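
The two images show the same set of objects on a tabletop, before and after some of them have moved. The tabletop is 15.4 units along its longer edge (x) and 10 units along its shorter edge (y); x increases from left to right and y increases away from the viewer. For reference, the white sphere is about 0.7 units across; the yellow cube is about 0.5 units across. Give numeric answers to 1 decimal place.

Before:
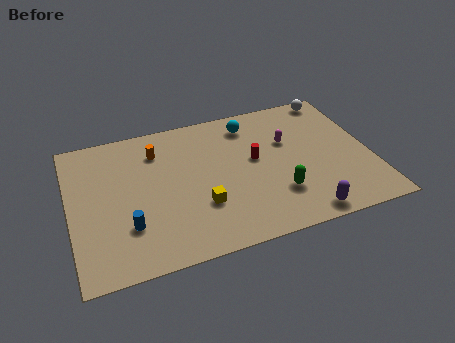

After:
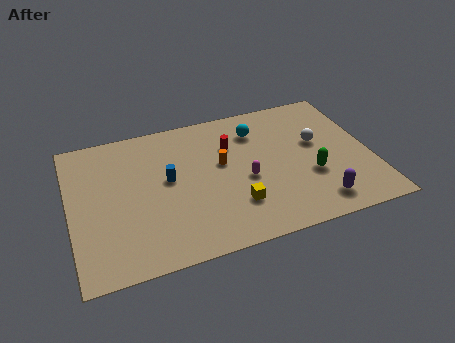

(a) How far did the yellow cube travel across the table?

1.8

The yellow cube was near (6.5, 3.2) before and (8.2, 2.7) after, so it travelled √(1.7² + 0.5²) ≈ 1.8 units.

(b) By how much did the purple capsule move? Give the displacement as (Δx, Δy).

(0.8, 0.6)

The purple capsule started near (11.5, 1.0) and ended near (12.3, 1.6).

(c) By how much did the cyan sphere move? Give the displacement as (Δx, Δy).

(0.3, -0.6)

The cyan sphere was at about (9.5, 8.3) and moved to about (9.8, 7.7).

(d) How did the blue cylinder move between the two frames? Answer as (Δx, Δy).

(2.2, 2.6)

The blue cylinder started near (2.8, 2.9) and ended near (5.0, 5.5).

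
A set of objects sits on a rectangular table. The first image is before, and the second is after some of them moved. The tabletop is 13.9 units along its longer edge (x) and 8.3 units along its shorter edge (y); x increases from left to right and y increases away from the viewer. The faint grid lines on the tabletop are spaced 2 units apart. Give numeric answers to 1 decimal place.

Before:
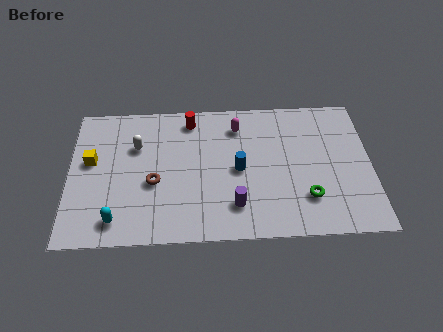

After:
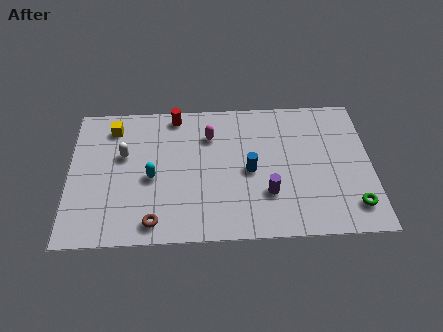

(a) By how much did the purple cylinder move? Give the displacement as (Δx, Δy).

(1.5, 0.6)

The purple cylinder started near (7.6, 1.9) and ended near (9.1, 2.5).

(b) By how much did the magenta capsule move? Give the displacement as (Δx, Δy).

(-1.3, -0.5)

The magenta capsule was at about (7.8, 6.6) and moved to about (6.5, 6.1).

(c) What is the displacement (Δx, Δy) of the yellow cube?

(1.0, 2.0)

From the two frames, the yellow cube sits at roughly (1.0, 4.8) before and (2.0, 6.8) after.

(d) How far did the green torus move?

2.2

The green torus was near (10.9, 2.2) before and (13.0, 1.6) after, so it travelled √(2.1² + 0.6²) ≈ 2.2 units.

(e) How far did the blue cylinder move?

0.5

From (7.8, 4.0) to (8.3, 3.9), the blue cylinder covered √(0.5² + 0.1²) ≈ 0.5 units.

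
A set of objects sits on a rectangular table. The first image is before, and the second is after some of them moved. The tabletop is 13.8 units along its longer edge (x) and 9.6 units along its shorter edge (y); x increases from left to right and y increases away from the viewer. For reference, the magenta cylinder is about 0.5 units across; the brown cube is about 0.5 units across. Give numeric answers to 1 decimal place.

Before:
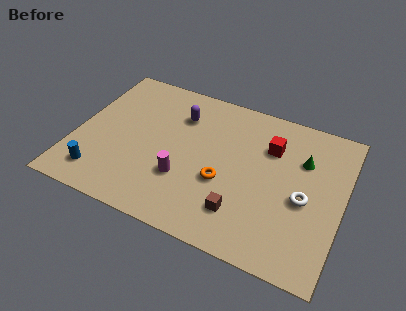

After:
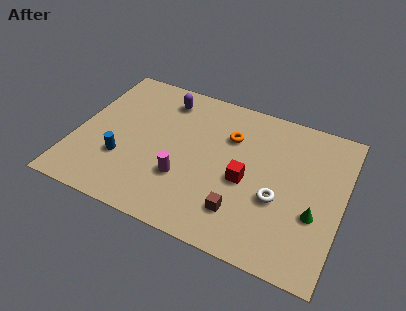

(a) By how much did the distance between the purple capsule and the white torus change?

+0.3

The distance was about 7.4 in the first image and 7.7 in the second, so they moved 0.3 units further apart.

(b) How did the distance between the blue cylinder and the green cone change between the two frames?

-1.2

Before: roughly 11.1 units apart; after: 9.9. That's 1.2 units closer together.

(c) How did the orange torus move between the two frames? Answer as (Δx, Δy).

(0.0, 3.0)

From the two frames, the orange torus sits at roughly (7.8, 3.7) before and (7.8, 6.7) after.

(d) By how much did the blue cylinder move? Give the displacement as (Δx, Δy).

(1.0, 1.4)

The blue cylinder was at about (1.6, 1.7) and moved to about (2.6, 3.1).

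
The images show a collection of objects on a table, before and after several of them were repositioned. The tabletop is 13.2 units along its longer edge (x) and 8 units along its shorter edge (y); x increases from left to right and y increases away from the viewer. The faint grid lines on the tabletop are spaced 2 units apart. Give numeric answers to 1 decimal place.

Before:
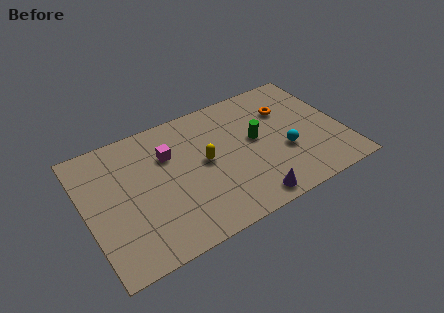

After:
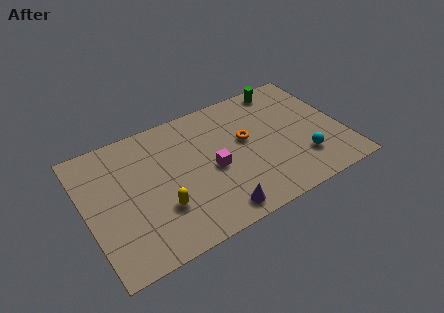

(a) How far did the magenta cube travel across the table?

2.8

The magenta cube moved from about (4.4, 5.5) to (6.4, 3.6), a distance of √(2.0² + 1.9²) ≈ 2.8.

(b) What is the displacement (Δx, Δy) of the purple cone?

(-1.7, 0.1)

The purple cone started near (7.9, 0.9) and ended near (6.2, 1.0).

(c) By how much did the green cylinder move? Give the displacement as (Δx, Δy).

(1.9, 2.7)

The green cylinder started near (8.8, 4.4) and ended near (10.7, 7.1).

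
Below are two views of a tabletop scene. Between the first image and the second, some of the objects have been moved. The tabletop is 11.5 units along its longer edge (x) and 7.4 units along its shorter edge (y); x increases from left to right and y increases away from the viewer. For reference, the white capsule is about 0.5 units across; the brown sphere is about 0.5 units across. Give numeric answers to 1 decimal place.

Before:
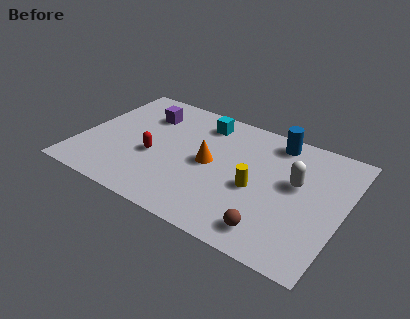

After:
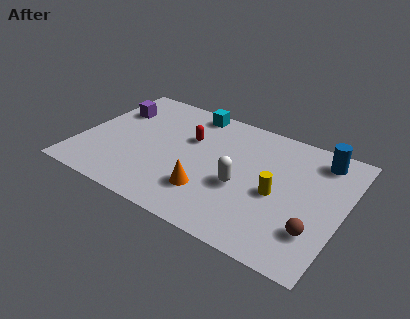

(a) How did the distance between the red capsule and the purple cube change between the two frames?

+0.9

The distance was about 2.6 in the first image and 3.5 in the second, so they moved 0.9 units further apart.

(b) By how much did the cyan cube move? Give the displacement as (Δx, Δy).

(-0.6, 0.5)

The cyan cube started near (5.0, 6.1) and ended near (4.4, 6.6).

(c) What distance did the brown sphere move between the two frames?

1.9

The brown sphere was near (8.8, 1.2) before and (10.5, 2.0) after, so it travelled √(1.7² + 0.8²) ≈ 1.9 units.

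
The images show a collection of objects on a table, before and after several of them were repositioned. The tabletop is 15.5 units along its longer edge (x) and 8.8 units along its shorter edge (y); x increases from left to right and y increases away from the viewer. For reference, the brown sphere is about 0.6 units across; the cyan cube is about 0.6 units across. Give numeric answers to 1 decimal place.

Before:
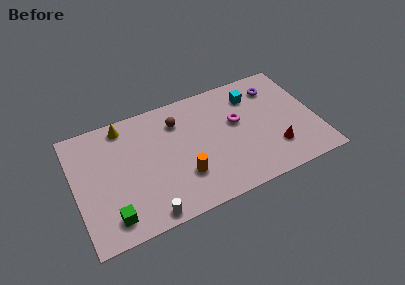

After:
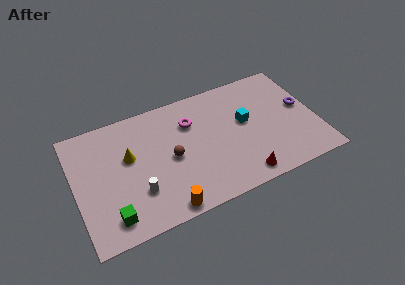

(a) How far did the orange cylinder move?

2.3

The orange cylinder moved from about (6.7, 2.6) to (5.3, 0.8), a distance of √(1.4² + 1.8²) ≈ 2.3.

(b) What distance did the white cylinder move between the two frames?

1.8

From (4.2, 0.8) to (3.8, 2.6), the white cylinder covered √(0.4² + 1.8²) ≈ 1.8 units.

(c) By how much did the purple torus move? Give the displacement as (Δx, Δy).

(1.5, -2.1)

The purple torus started near (13.2, 6.9) and ended near (14.7, 4.8).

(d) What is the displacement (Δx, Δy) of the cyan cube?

(-0.7, -1.8)

From the two frames, the cyan cube sits at roughly (11.7, 6.8) before and (11.0, 5.0) after.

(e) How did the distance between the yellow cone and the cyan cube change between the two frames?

-0.8

The distance was about 8.3 in the first image and 7.5 in the second, so they moved 0.8 units closer together.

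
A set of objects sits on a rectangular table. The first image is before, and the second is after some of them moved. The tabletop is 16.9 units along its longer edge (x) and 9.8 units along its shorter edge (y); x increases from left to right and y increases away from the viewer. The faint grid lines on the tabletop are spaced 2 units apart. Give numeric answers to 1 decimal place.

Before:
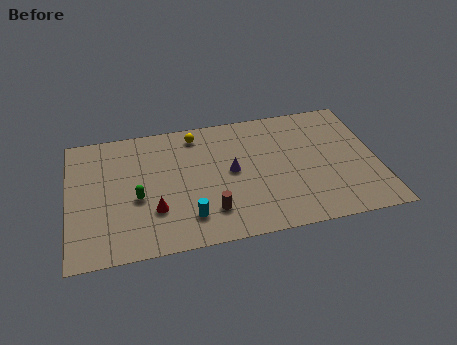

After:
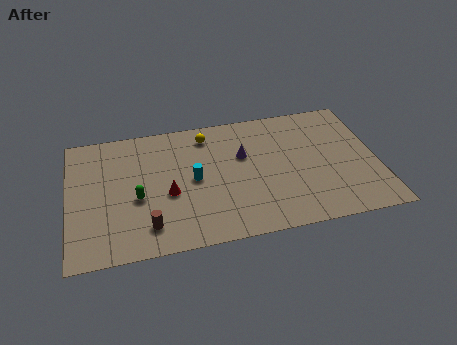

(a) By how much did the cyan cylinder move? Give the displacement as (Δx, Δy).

(0.4, 2.8)

The cyan cylinder was at about (6.4, 2.1) and moved to about (6.8, 4.9).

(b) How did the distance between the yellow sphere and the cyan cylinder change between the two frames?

-2.9

The distance was about 6.3 in the first image and 3.4 in the second, so they moved 2.9 units closer together.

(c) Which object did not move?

the green capsule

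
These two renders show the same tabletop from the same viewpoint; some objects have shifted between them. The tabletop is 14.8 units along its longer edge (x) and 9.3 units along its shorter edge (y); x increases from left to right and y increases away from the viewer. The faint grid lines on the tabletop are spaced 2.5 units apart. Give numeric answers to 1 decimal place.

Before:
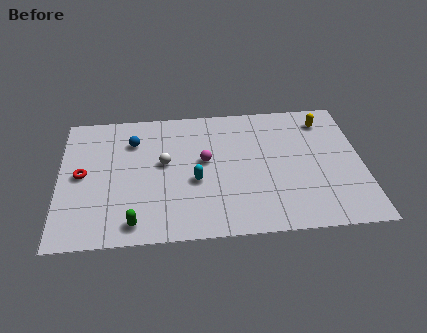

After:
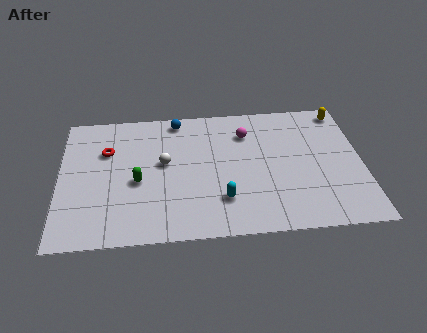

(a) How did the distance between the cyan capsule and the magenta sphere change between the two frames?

+3.3

They were about 1.5 units apart before and 4.8 after — 3.3 units further apart.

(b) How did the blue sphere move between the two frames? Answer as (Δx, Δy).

(2.2, 1.4)

The blue sphere started near (3.6, 6.9) and ended near (5.8, 8.3).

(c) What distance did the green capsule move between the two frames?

2.8

The green capsule moved from about (3.6, 1.2) to (3.8, 4.0), a distance of √(0.2² + 2.8²) ≈ 2.8.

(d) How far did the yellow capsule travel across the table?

1.1

The yellow capsule moved from about (13.1, 7.6) to (14.0, 8.2), a distance of √(0.9² + 0.6²) ≈ 1.1.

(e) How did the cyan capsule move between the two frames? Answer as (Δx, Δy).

(1.3, -1.4)

The cyan capsule started near (6.6, 3.8) and ended near (7.9, 2.4).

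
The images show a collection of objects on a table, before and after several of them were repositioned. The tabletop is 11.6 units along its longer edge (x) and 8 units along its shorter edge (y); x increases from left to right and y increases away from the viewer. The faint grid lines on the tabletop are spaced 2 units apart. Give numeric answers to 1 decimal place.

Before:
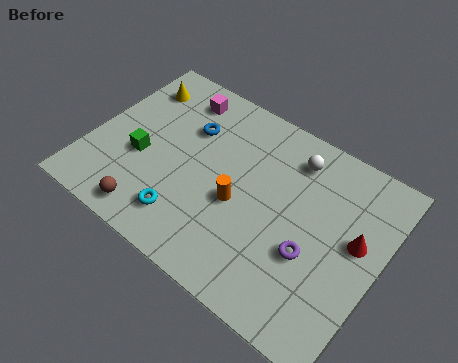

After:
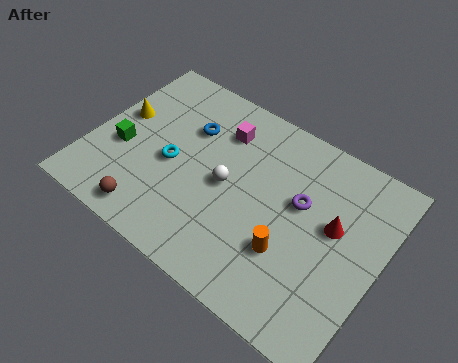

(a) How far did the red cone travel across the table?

0.9

From (10.6, 4.5) to (9.7, 4.6), the red cone covered √(0.9² + 0.1²) ≈ 0.9 units.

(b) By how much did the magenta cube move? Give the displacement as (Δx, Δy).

(1.9, -0.6)

The magenta cube started near (2.9, 6.7) and ended near (4.8, 6.1).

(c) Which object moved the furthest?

the white sphere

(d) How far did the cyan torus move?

2.2

The cyan torus was near (4.3, 1.6) before and (3.3, 3.6) after, so it travelled √(1.0² + 2.0²) ≈ 2.2 units.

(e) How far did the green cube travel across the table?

0.8

The green cube was near (2.1, 3.2) before and (1.3, 3.2) after, so it travelled √(0.8² + 0.0²) ≈ 0.8 units.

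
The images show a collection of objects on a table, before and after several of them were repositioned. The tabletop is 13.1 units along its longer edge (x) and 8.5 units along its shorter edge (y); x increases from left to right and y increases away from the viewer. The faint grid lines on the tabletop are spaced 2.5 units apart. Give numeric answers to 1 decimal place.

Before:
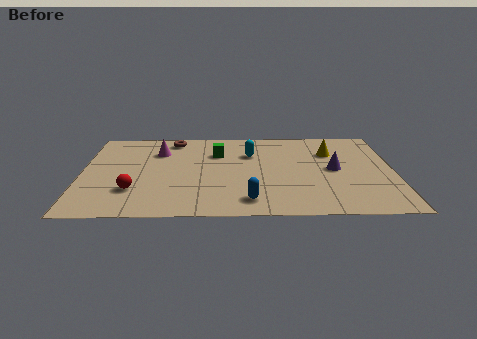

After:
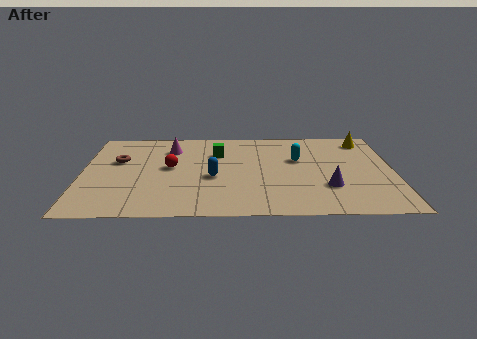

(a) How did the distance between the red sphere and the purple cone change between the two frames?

-1.7

The distance was about 8.6 in the first image and 6.9 in the second, so they moved 1.7 units closer together.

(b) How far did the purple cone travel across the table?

1.7

The purple cone was near (10.6, 4.3) before and (10.3, 2.6) after, so it travelled √(0.3² + 1.7²) ≈ 1.7 units.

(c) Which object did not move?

the green cube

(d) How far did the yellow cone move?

1.9

The yellow cone moved from about (10.5, 6.0) to (12.0, 7.2), a distance of √(1.5² + 1.2²) ≈ 1.9.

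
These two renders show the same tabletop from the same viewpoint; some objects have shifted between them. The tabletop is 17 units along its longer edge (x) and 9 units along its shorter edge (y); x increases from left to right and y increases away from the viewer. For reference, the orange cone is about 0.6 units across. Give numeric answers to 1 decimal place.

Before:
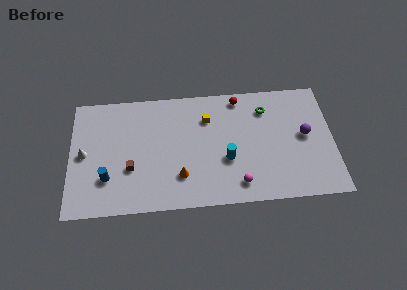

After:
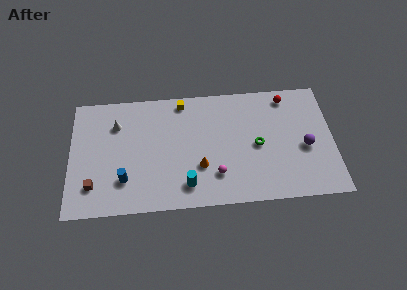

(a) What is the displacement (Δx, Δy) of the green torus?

(-0.6, -2.7)

The green torus started near (12.7, 7.0) and ended near (12.1, 4.3).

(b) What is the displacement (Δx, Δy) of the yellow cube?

(-1.6, 1.4)

The yellow cube started near (8.9, 6.6) and ended near (7.3, 8.0).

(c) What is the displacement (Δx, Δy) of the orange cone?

(1.3, 0.6)

From the two frames, the orange cone sits at roughly (7.1, 2.4) before and (8.4, 3.0) after.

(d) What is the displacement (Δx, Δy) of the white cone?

(2.1, 2.1)

The white cone was at about (0.9, 4.5) and moved to about (3.0, 6.6).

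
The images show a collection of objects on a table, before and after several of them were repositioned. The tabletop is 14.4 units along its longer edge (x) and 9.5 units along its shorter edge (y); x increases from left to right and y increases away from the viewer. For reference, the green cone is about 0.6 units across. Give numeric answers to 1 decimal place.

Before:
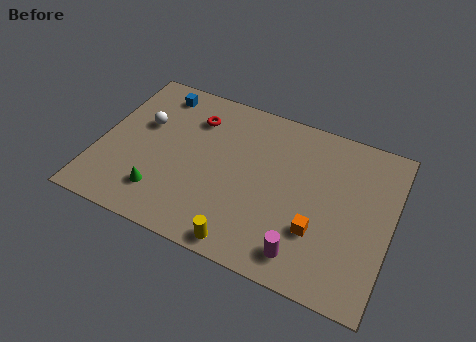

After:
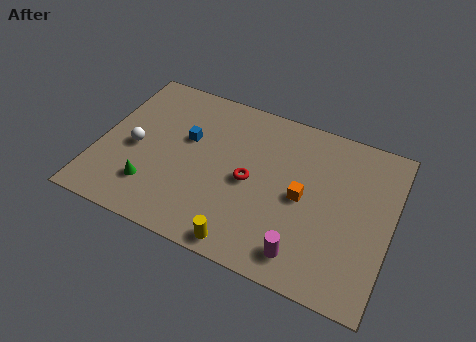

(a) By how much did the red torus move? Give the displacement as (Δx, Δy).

(3.1, -2.7)

From the two frames, the red torus sits at roughly (4.4, 7.2) before and (7.5, 4.5) after.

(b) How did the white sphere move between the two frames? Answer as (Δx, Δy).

(-0.2, -1.6)

The white sphere was at about (2.0, 5.9) and moved to about (1.8, 4.3).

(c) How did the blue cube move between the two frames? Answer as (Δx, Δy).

(1.8, -2.3)

The blue cube started near (2.4, 8.1) and ended near (4.2, 5.8).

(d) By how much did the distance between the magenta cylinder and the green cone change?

+0.5

The distance was about 7.1 in the first image and 7.6 in the second, so they moved 0.5 units further apart.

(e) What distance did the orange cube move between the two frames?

1.8

From (11.0, 3.0) to (10.1, 4.6), the orange cube covered √(0.9² + 1.6²) ≈ 1.8 units.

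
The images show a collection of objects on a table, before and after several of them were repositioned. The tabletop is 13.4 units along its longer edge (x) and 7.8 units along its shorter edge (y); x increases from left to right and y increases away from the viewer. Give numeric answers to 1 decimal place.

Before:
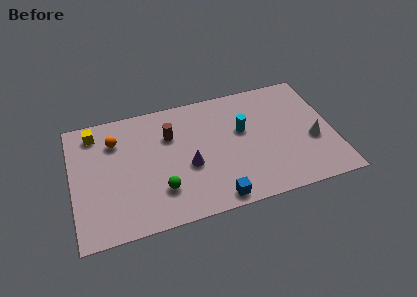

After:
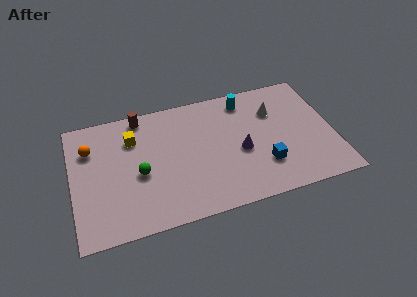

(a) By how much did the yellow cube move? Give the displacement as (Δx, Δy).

(1.9, -0.9)

From the two frames, the yellow cube sits at roughly (1.3, 6.6) before and (3.2, 5.7) after.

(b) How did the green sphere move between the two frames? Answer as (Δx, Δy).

(-1.0, 1.3)

The green sphere was at about (4.4, 2.1) and moved to about (3.4, 3.4).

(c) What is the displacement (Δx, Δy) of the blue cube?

(2.6, 1.4)

The blue cube was at about (7.1, 0.8) and moved to about (9.7, 2.2).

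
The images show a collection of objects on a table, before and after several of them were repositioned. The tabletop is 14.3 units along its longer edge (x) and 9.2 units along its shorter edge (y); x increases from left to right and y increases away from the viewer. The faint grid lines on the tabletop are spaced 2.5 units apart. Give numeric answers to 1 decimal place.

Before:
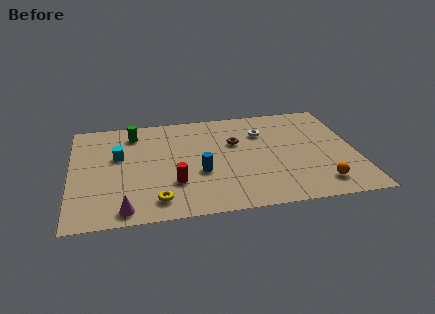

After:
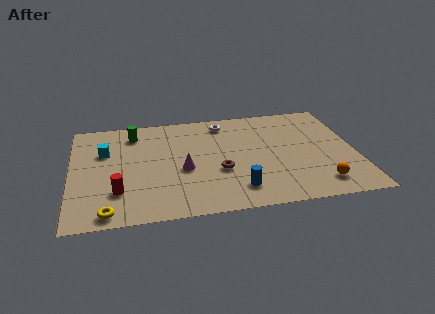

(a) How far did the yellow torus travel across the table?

2.5

The yellow torus was near (4.2, 1.5) before and (1.8, 0.9) after, so it travelled √(2.4² + 0.6²) ≈ 2.5 units.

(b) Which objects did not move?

the green cylinder and the orange sphere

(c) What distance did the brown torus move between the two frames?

2.6

From (8.3, 5.9) to (7.4, 3.5), the brown torus covered √(0.9² + 2.4²) ≈ 2.6 units.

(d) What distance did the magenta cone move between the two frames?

4.2

The magenta cone moved from about (2.6, 1.0) to (5.6, 3.9), a distance of √(3.0² + 2.9²) ≈ 4.2.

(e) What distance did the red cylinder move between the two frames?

2.8

From (5.1, 2.8) to (2.3, 2.5), the red cylinder covered √(2.8² + 0.3²) ≈ 2.8 units.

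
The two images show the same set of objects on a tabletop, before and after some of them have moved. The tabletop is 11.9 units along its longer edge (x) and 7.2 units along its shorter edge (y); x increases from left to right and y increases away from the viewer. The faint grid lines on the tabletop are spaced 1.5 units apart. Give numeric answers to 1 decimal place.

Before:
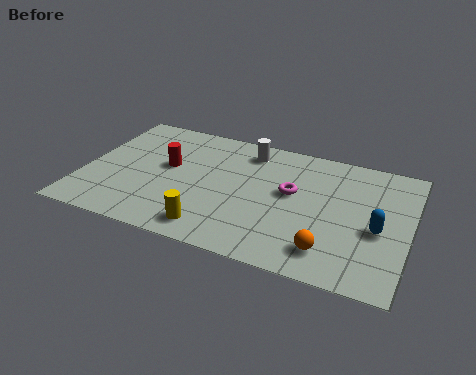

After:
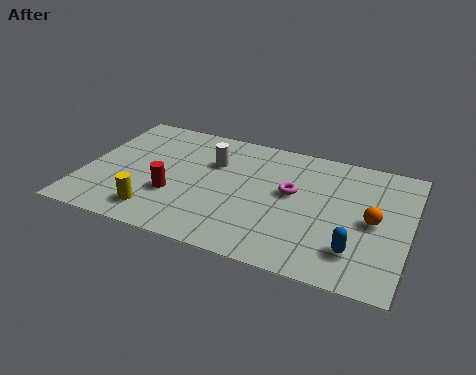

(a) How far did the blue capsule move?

1.6

From (10.8, 3.1) to (10.1, 1.7), the blue capsule covered √(0.7² + 1.4²) ≈ 1.6 units.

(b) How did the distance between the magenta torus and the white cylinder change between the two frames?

+0.5

They were about 2.6 units apart before and 3.1 after — 0.5 units further apart.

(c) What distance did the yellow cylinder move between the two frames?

2.1

The yellow cylinder was near (5.0, 1.1) before and (2.9, 1.3) after, so it travelled √(2.1² + 0.2²) ≈ 2.1 units.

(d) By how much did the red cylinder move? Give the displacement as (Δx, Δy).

(0.4, -1.6)

The red cylinder was at about (3.0, 4.1) and moved to about (3.4, 2.5).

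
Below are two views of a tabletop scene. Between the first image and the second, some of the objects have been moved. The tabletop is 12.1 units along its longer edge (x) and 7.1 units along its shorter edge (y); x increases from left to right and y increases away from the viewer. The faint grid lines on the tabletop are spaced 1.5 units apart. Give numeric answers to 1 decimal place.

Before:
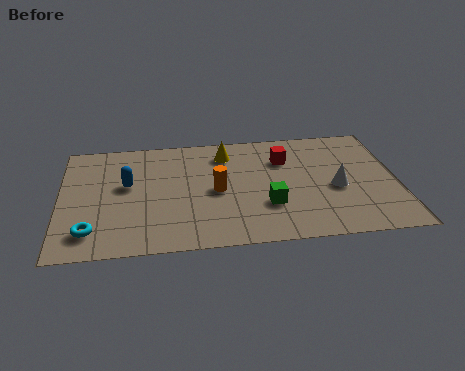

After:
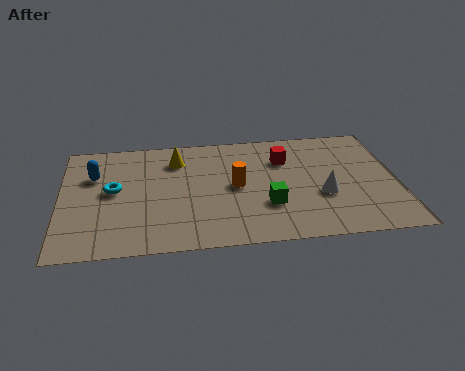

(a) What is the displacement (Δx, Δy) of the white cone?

(-0.5, -0.4)

From the two frames, the white cone sits at roughly (9.9, 3.1) before and (9.4, 2.7) after.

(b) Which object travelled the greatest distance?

the cyan torus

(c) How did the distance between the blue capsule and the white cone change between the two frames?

+0.9

They were about 7.6 units apart before and 8.5 after — 0.9 units further apart.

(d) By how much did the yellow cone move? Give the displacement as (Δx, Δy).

(-1.8, -0.2)

From the two frames, the yellow cone sits at roughly (6.0, 5.7) before and (4.2, 5.5) after.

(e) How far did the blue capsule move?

1.4

The blue capsule moved from about (2.4, 4.1) to (1.2, 4.8), a distance of √(1.2² + 0.7²) ≈ 1.4.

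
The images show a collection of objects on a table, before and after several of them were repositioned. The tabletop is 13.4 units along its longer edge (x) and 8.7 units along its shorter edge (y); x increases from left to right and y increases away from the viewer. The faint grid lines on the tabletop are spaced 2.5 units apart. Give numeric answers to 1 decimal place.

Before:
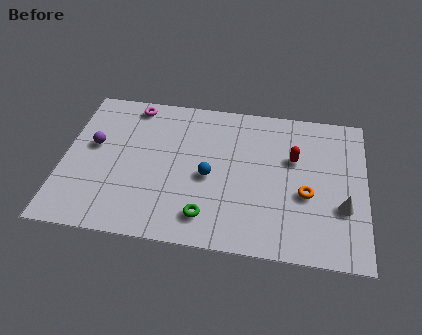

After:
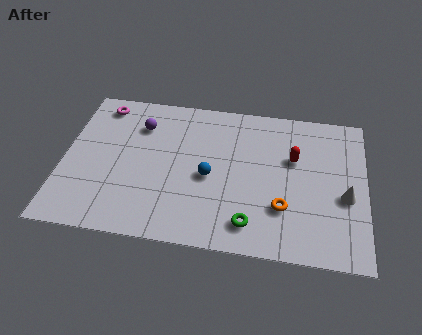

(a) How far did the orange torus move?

1.3

From (10.8, 3.5) to (9.8, 2.6), the orange torus covered √(1.0² + 0.9²) ≈ 1.3 units.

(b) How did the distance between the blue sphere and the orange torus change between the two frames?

-0.8

They were about 4.3 units apart before and 3.5 after — 0.8 units closer together.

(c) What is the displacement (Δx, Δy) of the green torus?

(1.9, -0.1)

From the two frames, the green torus sits at roughly (6.5, 1.6) before and (8.4, 1.5) after.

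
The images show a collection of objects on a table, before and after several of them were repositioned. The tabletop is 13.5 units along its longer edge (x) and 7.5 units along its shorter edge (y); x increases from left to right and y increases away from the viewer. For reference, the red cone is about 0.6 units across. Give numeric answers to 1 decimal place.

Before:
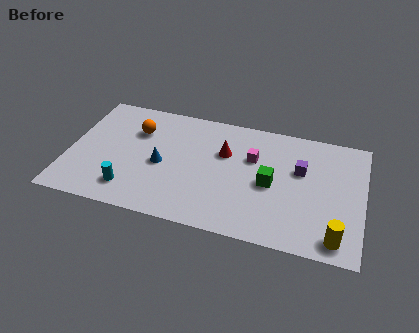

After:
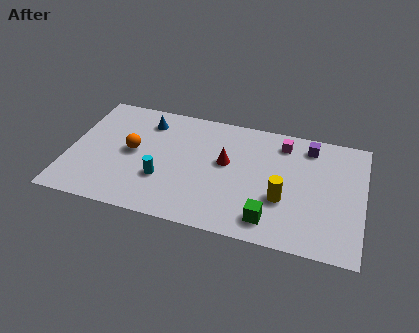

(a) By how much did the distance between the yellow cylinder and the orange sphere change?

-3.2

The distance was about 10.3 in the first image and 7.1 in the second, so they moved 3.2 units closer together.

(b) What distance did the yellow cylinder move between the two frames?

3.0

The yellow cylinder moved from about (12.4, 1.0) to (9.9, 2.7), a distance of √(2.5² + 1.7²) ≈ 3.0.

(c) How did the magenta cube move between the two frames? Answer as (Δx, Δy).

(1.3, 1.3)

From the two frames, the magenta cube sits at roughly (8.4, 4.9) before and (9.7, 6.2) after.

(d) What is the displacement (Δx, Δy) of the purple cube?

(0.3, 1.6)

The purple cube started near (10.6, 4.7) and ended near (10.9, 6.3).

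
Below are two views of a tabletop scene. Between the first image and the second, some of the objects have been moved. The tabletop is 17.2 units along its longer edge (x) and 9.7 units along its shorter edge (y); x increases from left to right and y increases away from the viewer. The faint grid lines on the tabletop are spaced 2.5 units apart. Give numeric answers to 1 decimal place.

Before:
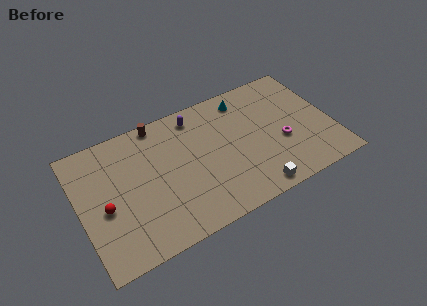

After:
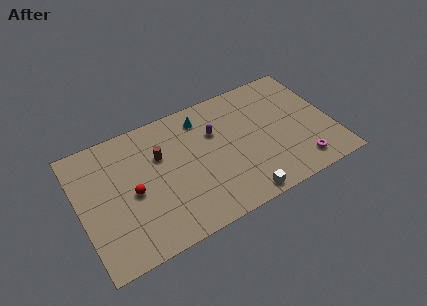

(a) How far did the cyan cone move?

3.0

From (11.7, 8.2) to (8.7, 8.0), the cyan cone covered √(3.0² + 0.2²) ≈ 3.0 units.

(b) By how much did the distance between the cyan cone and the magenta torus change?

+3.9

The distance was about 4.8 in the first image and 8.7 in the second, so they moved 3.9 units further apart.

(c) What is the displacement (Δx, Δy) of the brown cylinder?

(-0.2, -2.5)

The brown cylinder started near (5.8, 8.9) and ended near (5.6, 6.4).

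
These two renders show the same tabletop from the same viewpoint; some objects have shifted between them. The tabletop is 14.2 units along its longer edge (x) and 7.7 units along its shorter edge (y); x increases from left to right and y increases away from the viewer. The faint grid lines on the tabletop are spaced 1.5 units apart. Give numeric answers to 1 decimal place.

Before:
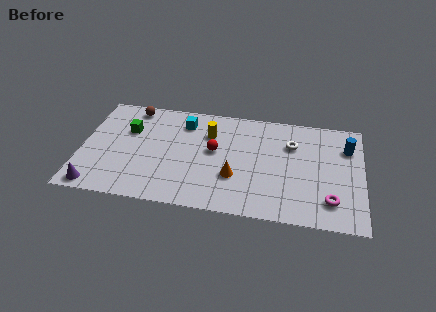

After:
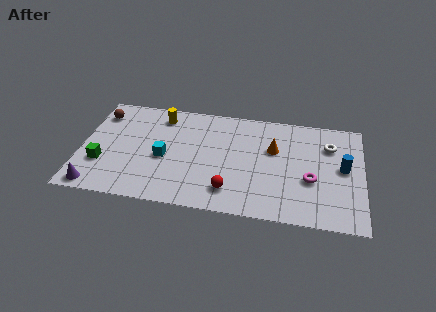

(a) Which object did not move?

the purple cone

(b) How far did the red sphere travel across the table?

2.8

The red sphere moved from about (6.7, 4.3) to (7.6, 1.6), a distance of √(0.9² + 2.7²) ≈ 2.8.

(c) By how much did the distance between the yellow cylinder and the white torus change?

+4.4

The distance was about 4.2 in the first image and 8.6 in the second, so they moved 4.4 units further apart.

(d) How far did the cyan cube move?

2.8

The cyan cube was near (5.1, 6.1) before and (4.2, 3.4) after, so it travelled √(0.9² + 2.7²) ≈ 2.8 units.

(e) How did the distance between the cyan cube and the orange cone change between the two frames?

+1.3

They were about 4.4 units apart before and 5.7 after — 1.3 units further apart.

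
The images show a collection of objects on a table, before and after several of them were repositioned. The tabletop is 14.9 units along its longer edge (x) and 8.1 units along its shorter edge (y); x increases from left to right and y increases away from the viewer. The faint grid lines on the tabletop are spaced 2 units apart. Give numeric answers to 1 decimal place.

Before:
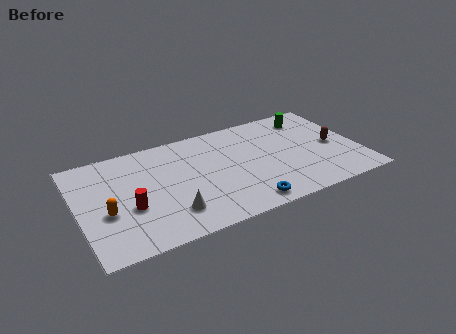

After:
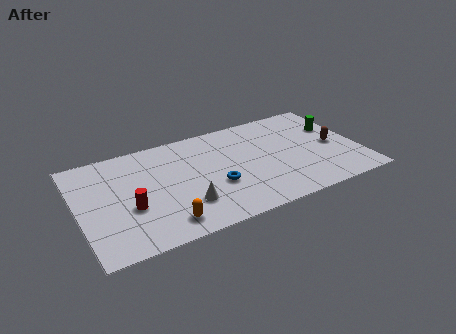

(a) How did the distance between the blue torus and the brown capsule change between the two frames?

+0.6

Before: roughly 5.9 units apart; after: 6.5. That's 0.6 units further apart.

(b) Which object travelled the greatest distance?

the orange capsule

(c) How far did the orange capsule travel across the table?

3.4

The orange capsule moved from about (1.4, 3.2) to (4.2, 1.3), a distance of √(2.8² + 1.9²) ≈ 3.4.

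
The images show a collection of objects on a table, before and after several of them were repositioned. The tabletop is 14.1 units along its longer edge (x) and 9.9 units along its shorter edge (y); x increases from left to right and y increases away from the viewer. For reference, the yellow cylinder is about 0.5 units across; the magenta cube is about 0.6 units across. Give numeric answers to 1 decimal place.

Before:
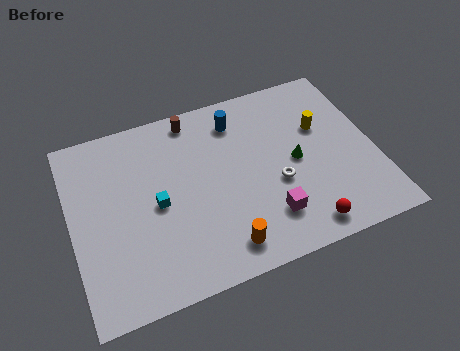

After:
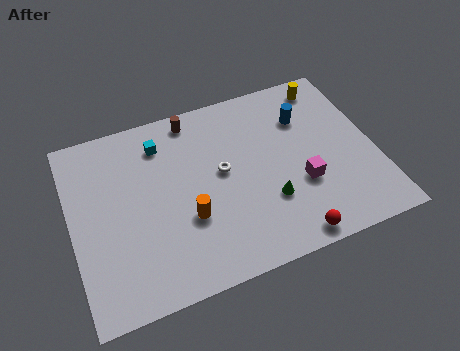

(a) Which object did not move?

the brown cylinder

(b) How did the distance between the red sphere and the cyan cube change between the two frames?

+1.4

They were about 7.3 units apart before and 8.7 after — 1.4 units further apart.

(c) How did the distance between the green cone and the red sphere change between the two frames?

-1.3

Before: roughly 3.6 units apart; after: 2.3. That's 1.3 units closer together.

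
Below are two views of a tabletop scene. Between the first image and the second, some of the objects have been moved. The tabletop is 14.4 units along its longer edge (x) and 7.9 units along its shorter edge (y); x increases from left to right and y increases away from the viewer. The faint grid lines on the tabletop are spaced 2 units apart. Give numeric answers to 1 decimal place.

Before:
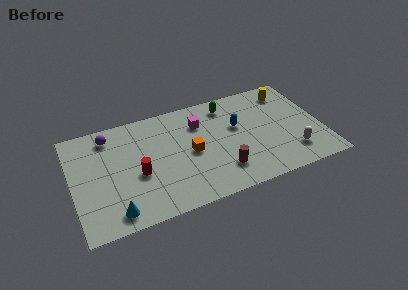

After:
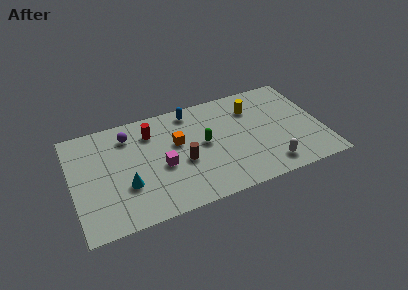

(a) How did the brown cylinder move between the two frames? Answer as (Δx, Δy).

(-2.1, 1.4)

The brown cylinder was at about (8.4, 1.9) and moved to about (6.3, 3.3).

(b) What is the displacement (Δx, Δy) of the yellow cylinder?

(-2.2, -0.6)

The yellow cylinder started near (12.8, 6.5) and ended near (10.6, 5.9).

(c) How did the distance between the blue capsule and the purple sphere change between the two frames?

-3.8

The distance was about 7.5 in the first image and 3.7 in the second, so they moved 3.8 units closer together.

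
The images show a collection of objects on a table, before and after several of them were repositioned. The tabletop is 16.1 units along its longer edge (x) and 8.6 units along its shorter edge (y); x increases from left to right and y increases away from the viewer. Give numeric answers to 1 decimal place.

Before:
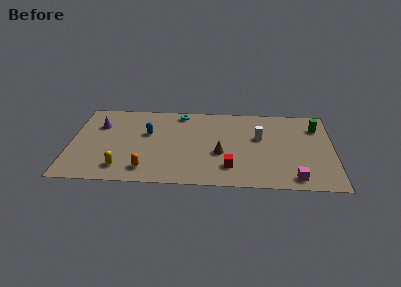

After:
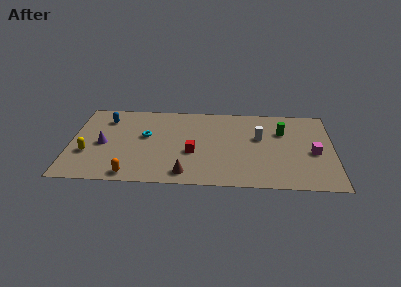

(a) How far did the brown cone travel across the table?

3.0

The brown cone moved from about (9.2, 3.4) to (7.1, 1.2), a distance of √(2.1² + 2.2²) ≈ 3.0.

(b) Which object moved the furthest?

the cyan torus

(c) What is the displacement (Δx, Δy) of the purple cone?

(0.3, -2.0)

From the two frames, the purple cone sits at roughly (1.7, 6.0) before and (2.0, 4.0) after.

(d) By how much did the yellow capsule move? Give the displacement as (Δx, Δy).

(-2.1, 1.4)

The yellow capsule started near (3.2, 1.6) and ended near (1.1, 3.0).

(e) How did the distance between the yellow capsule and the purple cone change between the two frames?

-3.3

Before: roughly 4.6 units apart; after: 1.3. That's 3.3 units closer together.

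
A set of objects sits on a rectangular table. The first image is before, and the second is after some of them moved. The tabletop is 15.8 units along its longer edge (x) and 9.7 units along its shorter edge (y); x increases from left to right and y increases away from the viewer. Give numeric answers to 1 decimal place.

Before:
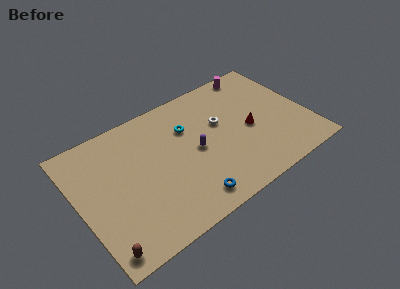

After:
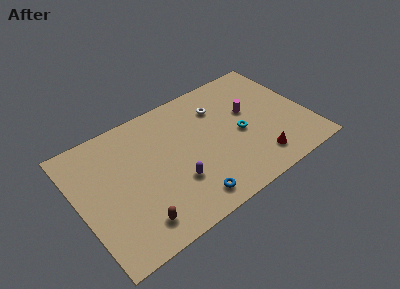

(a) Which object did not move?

the blue torus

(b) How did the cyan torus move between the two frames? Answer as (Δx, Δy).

(3.3, -2.3)

The cyan torus started near (7.8, 6.7) and ended near (11.1, 4.4).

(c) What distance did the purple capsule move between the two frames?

2.3

The purple capsule was near (8.0, 4.7) before and (6.3, 3.1) after, so it travelled √(1.7² + 1.6²) ≈ 2.3 units.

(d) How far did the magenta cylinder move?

3.2

From (13.1, 8.8) to (12.0, 5.8), the magenta cylinder covered √(1.1² + 3.0²) ≈ 3.2 units.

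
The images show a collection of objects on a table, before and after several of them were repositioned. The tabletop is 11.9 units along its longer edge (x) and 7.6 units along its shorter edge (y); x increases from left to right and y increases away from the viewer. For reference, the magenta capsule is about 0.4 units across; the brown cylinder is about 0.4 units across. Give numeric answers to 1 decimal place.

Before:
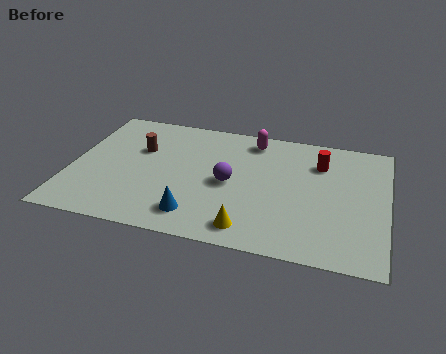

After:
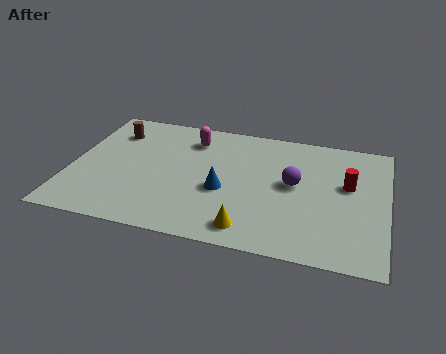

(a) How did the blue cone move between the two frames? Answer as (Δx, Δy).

(0.9, 1.7)

The blue cone was at about (4.9, 1.4) and moved to about (5.8, 3.1).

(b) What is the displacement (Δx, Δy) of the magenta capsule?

(-2.3, -0.5)

From the two frames, the magenta capsule sits at roughly (6.7, 6.5) before and (4.4, 6.0) after.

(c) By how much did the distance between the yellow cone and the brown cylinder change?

+1.4

They were about 5.8 units apart before and 7.2 after — 1.4 units further apart.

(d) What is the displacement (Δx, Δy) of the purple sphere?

(2.4, 0.5)

The purple sphere started near (6.0, 3.6) and ended near (8.4, 4.1).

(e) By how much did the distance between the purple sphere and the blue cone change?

+0.3

The distance was about 2.5 in the first image and 2.8 in the second, so they moved 0.3 units further apart.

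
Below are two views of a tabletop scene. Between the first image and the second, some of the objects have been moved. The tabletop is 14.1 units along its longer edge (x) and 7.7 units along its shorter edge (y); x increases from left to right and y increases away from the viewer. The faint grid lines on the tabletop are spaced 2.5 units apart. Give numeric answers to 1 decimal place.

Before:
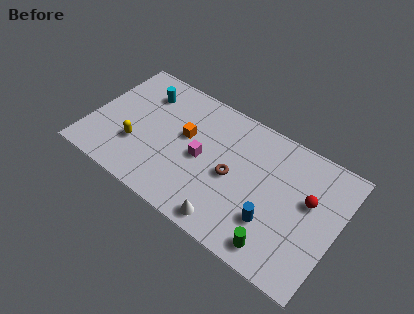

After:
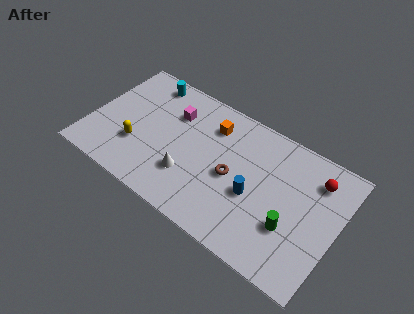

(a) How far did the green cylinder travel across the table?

1.6

The green cylinder moved from about (11.2, 1.1) to (11.7, 2.6), a distance of √(0.5² + 1.5²) ≈ 1.6.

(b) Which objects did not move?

the brown torus and the yellow capsule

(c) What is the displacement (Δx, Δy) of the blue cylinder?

(-1.2, 0.9)

The blue cylinder was at about (10.7, 2.3) and moved to about (9.5, 3.2).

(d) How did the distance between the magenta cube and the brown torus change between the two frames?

+2.4

Before: roughly 1.8 units apart; after: 4.2. That's 2.4 units further apart.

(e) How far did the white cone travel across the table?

3.0

From (8.5, 0.9) to (5.9, 2.3), the white cone covered √(2.6² + 1.4²) ≈ 3.0 units.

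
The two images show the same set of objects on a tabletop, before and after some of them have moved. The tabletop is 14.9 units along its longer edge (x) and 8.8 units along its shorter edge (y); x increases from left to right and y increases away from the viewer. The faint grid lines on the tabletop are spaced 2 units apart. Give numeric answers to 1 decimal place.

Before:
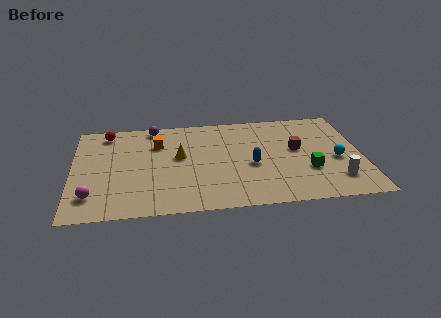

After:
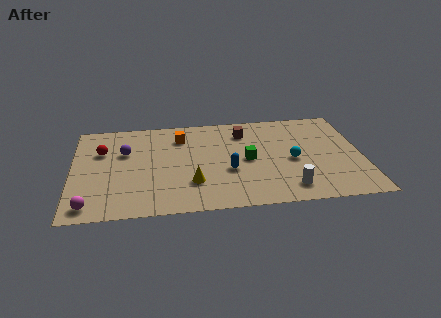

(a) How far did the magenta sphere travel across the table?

0.8

From (1.0, 1.9) to (0.9, 1.1), the magenta sphere covered √(0.1² + 0.8²) ≈ 0.8 units.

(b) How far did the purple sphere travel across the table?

2.7

From (4.2, 7.9) to (2.7, 5.7), the purple sphere covered √(1.5² + 2.2²) ≈ 2.7 units.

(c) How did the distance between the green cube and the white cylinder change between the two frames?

+1.7

The distance was about 1.7 in the first image and 3.4 in the second, so they moved 1.7 units further apart.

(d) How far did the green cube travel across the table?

3.4

From (12.1, 3.0) to (9.0, 4.3), the green cube covered √(3.1² + 1.3²) ≈ 3.4 units.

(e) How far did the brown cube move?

3.3

The brown cube was near (11.6, 5.0) before and (8.9, 6.9) after, so it travelled √(2.7² + 1.9²) ≈ 3.3 units.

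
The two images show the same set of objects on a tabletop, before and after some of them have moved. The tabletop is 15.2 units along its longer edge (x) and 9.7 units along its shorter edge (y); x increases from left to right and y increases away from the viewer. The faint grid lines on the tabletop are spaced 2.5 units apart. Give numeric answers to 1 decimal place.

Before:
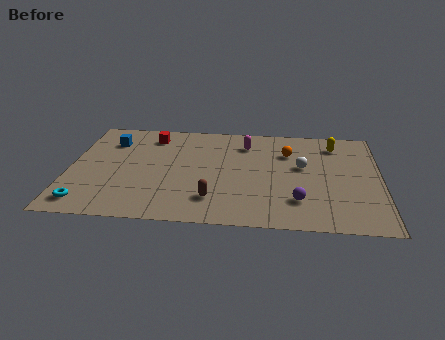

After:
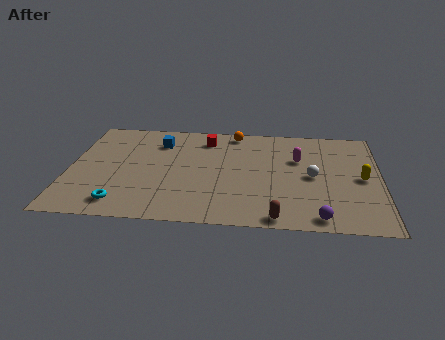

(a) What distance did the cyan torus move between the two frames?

1.7

The cyan torus moved from about (1.0, 1.4) to (2.7, 1.5), a distance of √(1.7² + 0.1²) ≈ 1.7.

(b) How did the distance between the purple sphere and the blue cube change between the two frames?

-0.3

They were about 10.5 units apart before and 10.2 after — 0.3 units closer together.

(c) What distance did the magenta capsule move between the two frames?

2.9

The magenta capsule moved from about (8.6, 7.6) to (11.2, 6.3), a distance of √(2.6² + 1.3²) ≈ 2.9.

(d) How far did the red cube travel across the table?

2.7

The red cube moved from about (3.9, 8.0) to (6.6, 7.9), a distance of √(2.7² + 0.1²) ≈ 2.7.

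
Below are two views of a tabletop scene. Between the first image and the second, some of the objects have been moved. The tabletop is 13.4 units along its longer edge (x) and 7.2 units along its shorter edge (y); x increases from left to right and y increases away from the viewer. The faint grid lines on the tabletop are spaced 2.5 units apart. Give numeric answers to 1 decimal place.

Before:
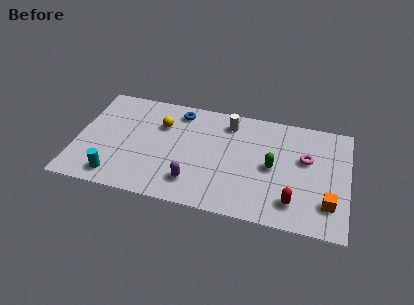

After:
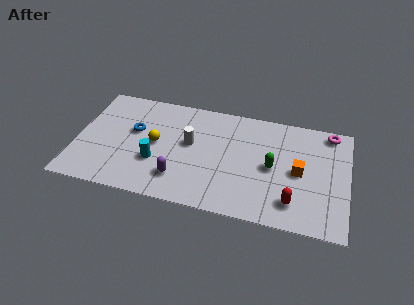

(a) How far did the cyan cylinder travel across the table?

2.4

The cyan cylinder was near (2.1, 1.1) before and (4.0, 2.5) after, so it travelled √(1.9² + 1.4²) ≈ 2.4 units.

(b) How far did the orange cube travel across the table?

2.3

The orange cube was near (12.5, 1.8) before and (11.0, 3.5) after, so it travelled √(1.5² + 1.7²) ≈ 2.3 units.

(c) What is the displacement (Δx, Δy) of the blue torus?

(-2.1, -1.8)

The blue torus started near (4.9, 6.1) and ended near (2.8, 4.3).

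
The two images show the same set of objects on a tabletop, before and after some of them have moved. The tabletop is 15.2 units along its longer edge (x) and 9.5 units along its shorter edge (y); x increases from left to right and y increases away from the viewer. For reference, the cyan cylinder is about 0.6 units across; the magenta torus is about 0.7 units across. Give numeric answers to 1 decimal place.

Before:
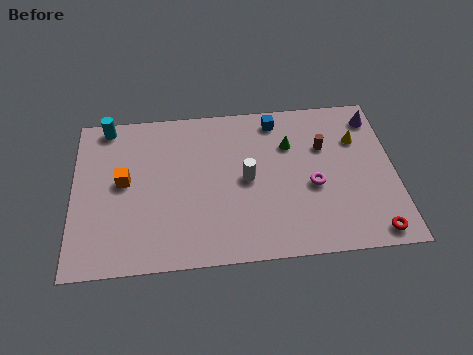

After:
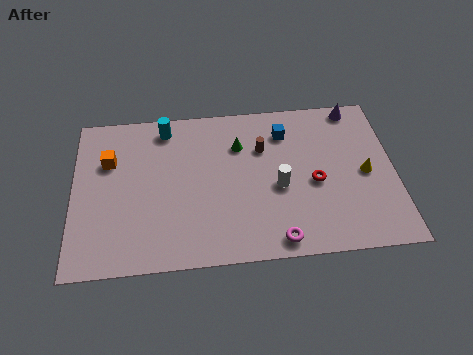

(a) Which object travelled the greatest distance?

the red torus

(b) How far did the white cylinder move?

1.6

The white cylinder was near (8.2, 4.7) before and (9.7, 4.1) after, so it travelled √(1.5² + 0.6²) ≈ 1.6 units.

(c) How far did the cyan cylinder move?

2.8

The cyan cylinder moved from about (1.6, 8.6) to (4.4, 8.2), a distance of √(2.8² + 0.4²) ≈ 2.8.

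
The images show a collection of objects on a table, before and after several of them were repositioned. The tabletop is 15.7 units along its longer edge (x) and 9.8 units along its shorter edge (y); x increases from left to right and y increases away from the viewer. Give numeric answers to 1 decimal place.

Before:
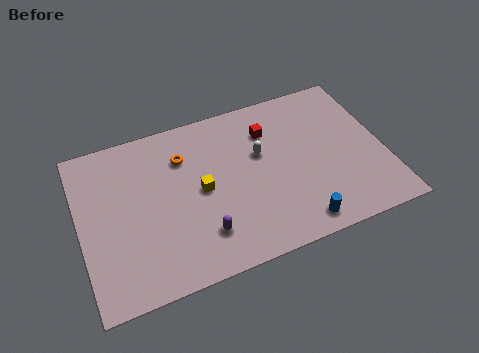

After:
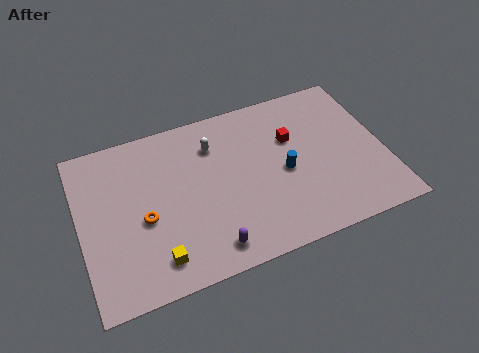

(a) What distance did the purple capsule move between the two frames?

0.9

The purple capsule was near (6.0, 2.3) before and (6.3, 1.4) after, so it travelled √(0.3² + 0.9²) ≈ 0.9 units.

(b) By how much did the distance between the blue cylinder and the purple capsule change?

+0.3

Before: roughly 4.9 units apart; after: 5.2. That's 0.3 units further apart.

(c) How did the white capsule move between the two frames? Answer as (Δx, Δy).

(-2.3, 1.4)

From the two frames, the white capsule sits at roughly (9.4, 6.0) before and (7.1, 7.4) after.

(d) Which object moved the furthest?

the yellow cube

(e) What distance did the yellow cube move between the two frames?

4.1

The yellow cube was near (6.2, 4.9) before and (3.6, 1.7) after, so it travelled √(2.6² + 3.2²) ≈ 4.1 units.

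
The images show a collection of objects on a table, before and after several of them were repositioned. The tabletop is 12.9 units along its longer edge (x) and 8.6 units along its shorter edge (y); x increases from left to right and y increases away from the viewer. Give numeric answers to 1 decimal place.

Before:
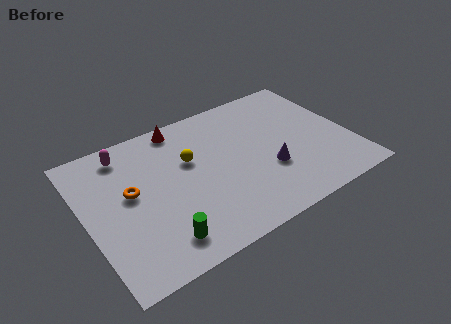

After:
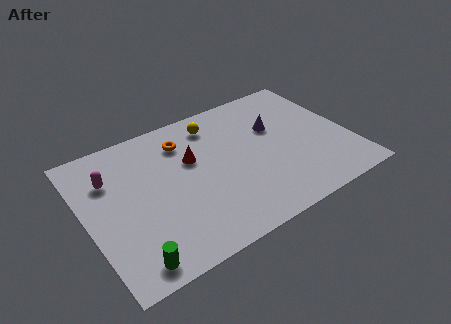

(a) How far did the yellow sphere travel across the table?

2.3

The yellow sphere moved from about (5.2, 5.4) to (6.7, 7.1), a distance of √(1.5² + 1.7²) ≈ 2.3.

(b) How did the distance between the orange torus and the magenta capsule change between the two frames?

+1.2

They were about 2.5 units apart before and 3.7 after — 1.2 units further apart.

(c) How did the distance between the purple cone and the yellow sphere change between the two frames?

-1.0

They were about 4.2 units apart before and 3.2 after — 1.0 units closer together.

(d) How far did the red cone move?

2.3

The red cone moved from about (5.1, 7.7) to (5.3, 5.4), a distance of √(0.2² + 2.3²) ≈ 2.3.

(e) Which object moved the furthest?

the orange torus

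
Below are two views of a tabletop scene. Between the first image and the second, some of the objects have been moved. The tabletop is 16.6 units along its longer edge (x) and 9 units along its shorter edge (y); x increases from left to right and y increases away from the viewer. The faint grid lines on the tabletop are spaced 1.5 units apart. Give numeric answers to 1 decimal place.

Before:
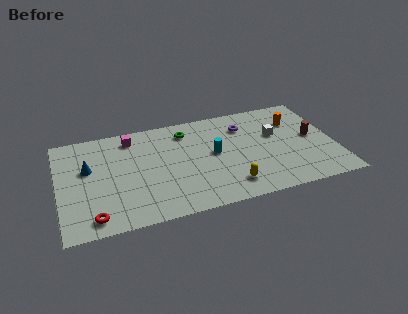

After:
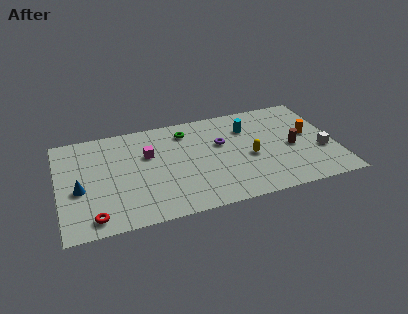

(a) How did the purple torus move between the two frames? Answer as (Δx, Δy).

(-1.5, -1.2)

The purple torus started near (11.3, 6.8) and ended near (9.8, 5.6).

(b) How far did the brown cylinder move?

1.4

From (15.3, 4.7) to (14.0, 4.1), the brown cylinder covered √(1.3² + 0.6²) ≈ 1.4 units.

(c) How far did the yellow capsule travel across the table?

2.6

The yellow capsule moved from about (10.0, 1.7) to (11.4, 3.9), a distance of √(1.4² + 2.2²) ≈ 2.6.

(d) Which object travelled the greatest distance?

the white cube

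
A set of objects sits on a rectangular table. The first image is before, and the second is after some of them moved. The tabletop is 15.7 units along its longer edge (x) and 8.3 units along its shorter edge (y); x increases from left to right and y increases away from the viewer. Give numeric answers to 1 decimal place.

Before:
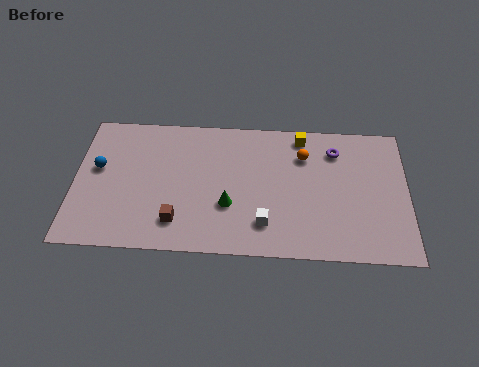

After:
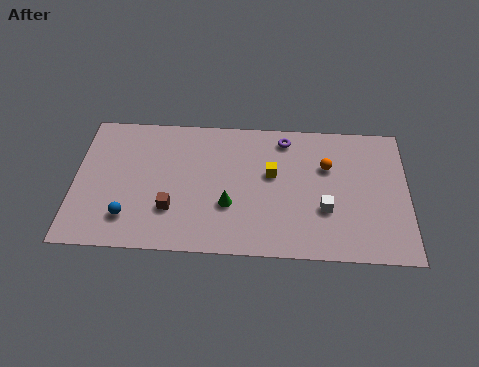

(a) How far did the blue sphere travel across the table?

3.3

The blue sphere was near (1.1, 4.8) before and (2.6, 1.9) after, so it travelled √(1.5² + 2.9²) ≈ 3.3 units.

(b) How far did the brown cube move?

0.8

The brown cube moved from about (4.9, 1.8) to (4.6, 2.5), a distance of √(0.3² + 0.7²) ≈ 0.8.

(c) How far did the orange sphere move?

1.3

The orange sphere moved from about (10.8, 6.1) to (11.9, 5.5), a distance of √(1.1² + 0.6²) ≈ 1.3.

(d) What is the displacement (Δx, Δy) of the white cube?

(2.8, 1.0)

The white cube started near (9.0, 1.9) and ended near (11.8, 2.9).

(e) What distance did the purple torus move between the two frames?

2.5

The purple torus moved from about (12.3, 6.5) to (9.9, 7.1), a distance of √(2.4² + 0.6²) ≈ 2.5.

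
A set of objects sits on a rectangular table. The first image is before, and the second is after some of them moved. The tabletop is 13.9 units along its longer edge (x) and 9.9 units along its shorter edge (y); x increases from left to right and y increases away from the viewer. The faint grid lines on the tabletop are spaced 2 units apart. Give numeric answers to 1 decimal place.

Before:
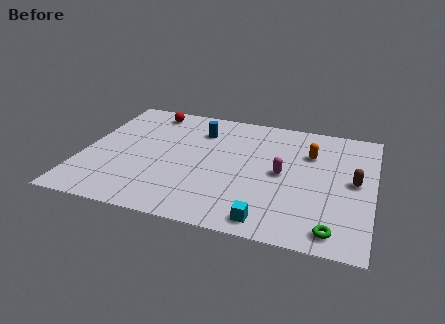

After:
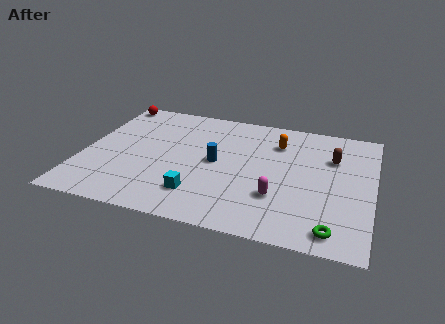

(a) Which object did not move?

the green torus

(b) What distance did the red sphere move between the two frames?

2.0

The red sphere moved from about (2.8, 8.6) to (0.8, 9.0), a distance of √(2.0² + 0.4²) ≈ 2.0.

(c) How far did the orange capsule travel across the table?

1.7

The orange capsule was near (10.8, 6.9) before and (9.2, 7.4) after, so it travelled √(1.6² + 0.5²) ≈ 1.7 units.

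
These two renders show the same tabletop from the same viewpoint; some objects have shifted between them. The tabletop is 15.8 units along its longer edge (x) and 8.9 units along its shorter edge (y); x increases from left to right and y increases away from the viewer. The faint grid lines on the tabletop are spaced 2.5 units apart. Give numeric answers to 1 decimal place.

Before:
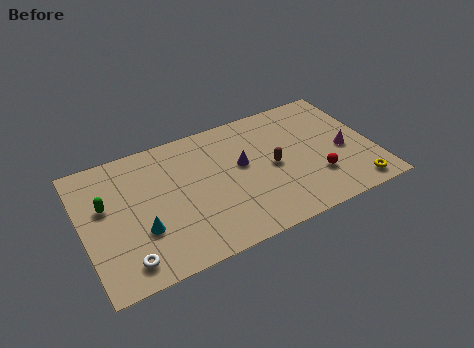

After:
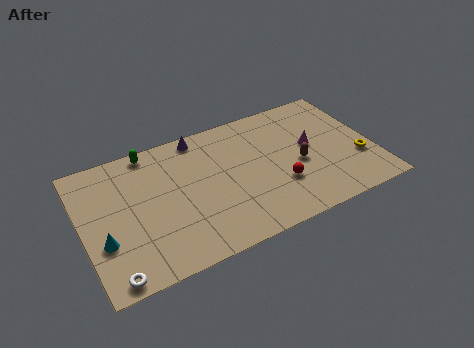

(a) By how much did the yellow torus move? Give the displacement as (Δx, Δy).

(0.5, 1.9)

The yellow torus started near (14.4, 1.1) and ended near (14.9, 3.0).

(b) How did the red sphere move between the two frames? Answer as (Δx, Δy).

(-2.0, 0.3)

From the two frames, the red sphere sits at roughly (12.5, 2.6) before and (10.5, 2.9) after.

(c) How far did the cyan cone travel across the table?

2.0

The cyan cone moved from about (3.0, 3.0) to (1.0, 3.1), a distance of √(2.0² + 0.1²) ≈ 2.0.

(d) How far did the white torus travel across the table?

1.0

The white torus moved from about (2.0, 1.4) to (1.2, 0.8), a distance of √(0.8² + 0.6²) ≈ 1.0.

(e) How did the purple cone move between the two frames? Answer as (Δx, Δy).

(-2.0, 2.9)

The purple cone started near (8.7, 5.1) and ended near (6.7, 8.0).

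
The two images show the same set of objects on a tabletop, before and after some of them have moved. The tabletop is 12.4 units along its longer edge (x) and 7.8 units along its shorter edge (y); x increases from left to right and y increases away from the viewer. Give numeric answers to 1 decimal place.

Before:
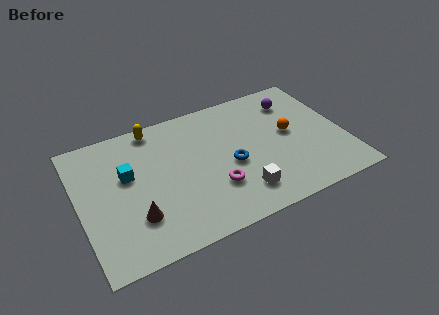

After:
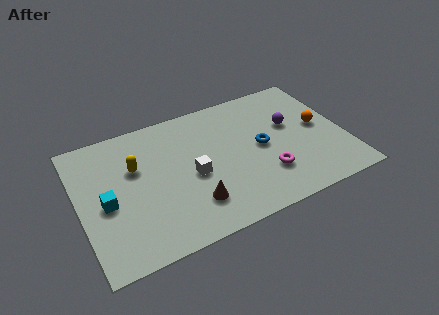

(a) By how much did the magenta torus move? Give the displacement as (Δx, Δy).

(2.4, -0.2)

From the two frames, the magenta torus sits at roughly (6.1, 2.4) before and (8.5, 2.2) after.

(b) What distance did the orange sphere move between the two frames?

1.4

The orange sphere moved from about (9.9, 4.2) to (11.3, 4.1), a distance of √(1.4² + 0.1²) ≈ 1.4.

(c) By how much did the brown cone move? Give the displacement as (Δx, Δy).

(2.6, -0.3)

The brown cone was at about (2.4, 2.2) and moved to about (5.0, 1.9).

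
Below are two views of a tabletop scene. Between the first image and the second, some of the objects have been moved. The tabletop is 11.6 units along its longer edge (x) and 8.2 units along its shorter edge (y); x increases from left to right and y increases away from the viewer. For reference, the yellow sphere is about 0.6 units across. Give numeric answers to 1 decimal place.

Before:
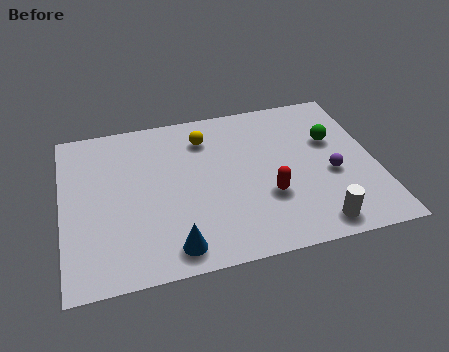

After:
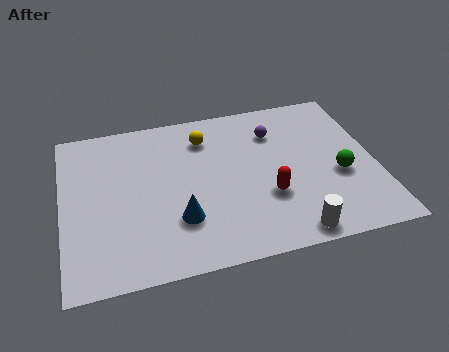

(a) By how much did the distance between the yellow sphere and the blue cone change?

-1.3

The distance was about 5.5 in the first image and 4.2 in the second, so they moved 1.3 units closer together.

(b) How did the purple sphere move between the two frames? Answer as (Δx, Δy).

(-1.9, 2.7)

The purple sphere was at about (9.9, 3.4) and moved to about (8.0, 6.1).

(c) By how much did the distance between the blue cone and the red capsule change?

-0.7

They were about 4.0 units apart before and 3.3 after — 0.7 units closer together.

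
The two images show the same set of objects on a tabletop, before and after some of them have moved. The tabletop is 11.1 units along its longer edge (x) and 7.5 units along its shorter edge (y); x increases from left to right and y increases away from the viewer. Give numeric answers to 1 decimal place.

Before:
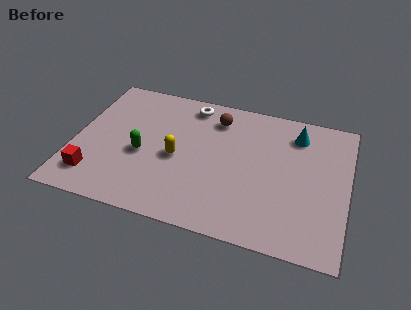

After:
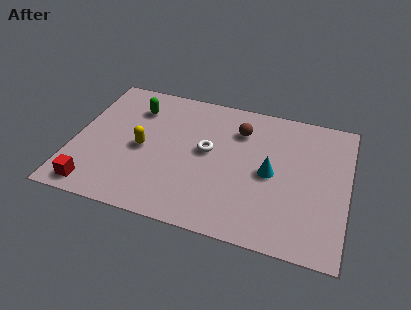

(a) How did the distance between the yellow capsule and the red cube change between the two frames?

-0.6

Before: roughly 3.7 units apart; after: 3.1. That's 0.6 units closer together.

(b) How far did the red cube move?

0.6

The red cube moved from about (1.0, 1.5) to (1.1, 0.9), a distance of √(0.1² + 0.6²) ≈ 0.6.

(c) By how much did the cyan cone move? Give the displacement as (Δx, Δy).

(-0.9, -2.4)

The cyan cone was at about (8.9, 6.0) and moved to about (8.0, 3.6).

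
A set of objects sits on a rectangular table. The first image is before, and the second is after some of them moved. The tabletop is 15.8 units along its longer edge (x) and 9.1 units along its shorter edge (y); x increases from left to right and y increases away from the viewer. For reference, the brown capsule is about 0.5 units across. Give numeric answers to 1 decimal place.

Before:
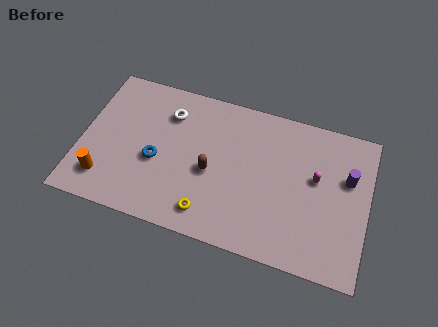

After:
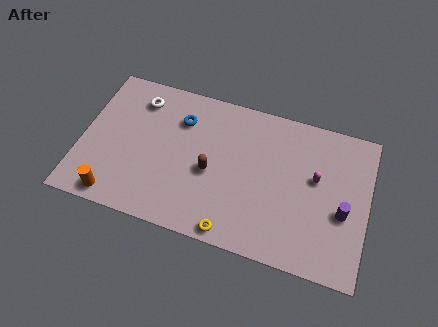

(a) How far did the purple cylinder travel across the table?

2.1

The purple cylinder was near (14.6, 5.8) before and (14.5, 3.7) after, so it travelled √(0.1² + 2.1²) ≈ 2.1 units.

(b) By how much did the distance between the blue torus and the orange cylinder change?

+3.2

Before: roughly 3.3 units apart; after: 6.5. That's 3.2 units further apart.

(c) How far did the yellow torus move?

1.6

The yellow torus moved from about (7.3, 1.5) to (8.7, 0.8), a distance of √(1.4² + 0.7²) ≈ 1.6.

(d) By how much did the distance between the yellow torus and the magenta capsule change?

-0.6

They were about 6.8 units apart before and 6.2 after — 0.6 units closer together.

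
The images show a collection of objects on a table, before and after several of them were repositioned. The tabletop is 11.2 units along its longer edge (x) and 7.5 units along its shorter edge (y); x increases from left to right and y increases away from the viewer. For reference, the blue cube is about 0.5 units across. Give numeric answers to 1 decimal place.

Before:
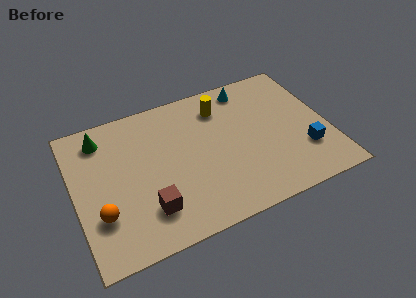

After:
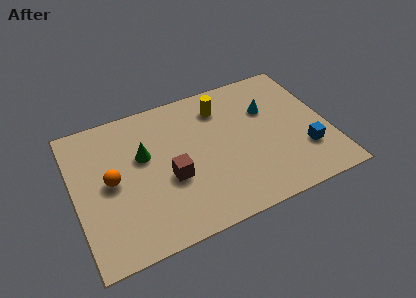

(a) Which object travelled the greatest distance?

the green cone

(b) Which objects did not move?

the blue cube and the yellow cylinder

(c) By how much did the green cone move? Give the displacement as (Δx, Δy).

(1.7, -1.6)

The green cone started near (1.4, 6.2) and ended near (3.1, 4.6).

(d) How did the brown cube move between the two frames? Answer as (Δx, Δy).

(1.1, 1.2)

The brown cube started near (3.0, 1.8) and ended near (4.1, 3.0).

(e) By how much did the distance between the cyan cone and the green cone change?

-1.0

The distance was about 6.6 in the first image and 5.6 in the second, so they moved 1.0 units closer together.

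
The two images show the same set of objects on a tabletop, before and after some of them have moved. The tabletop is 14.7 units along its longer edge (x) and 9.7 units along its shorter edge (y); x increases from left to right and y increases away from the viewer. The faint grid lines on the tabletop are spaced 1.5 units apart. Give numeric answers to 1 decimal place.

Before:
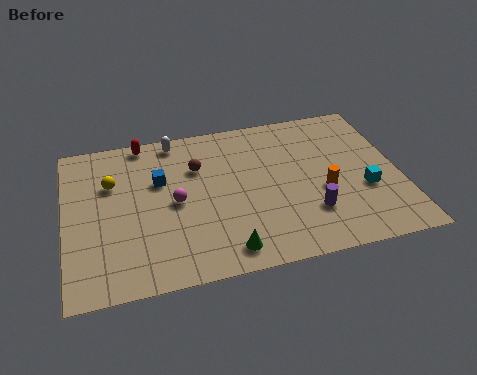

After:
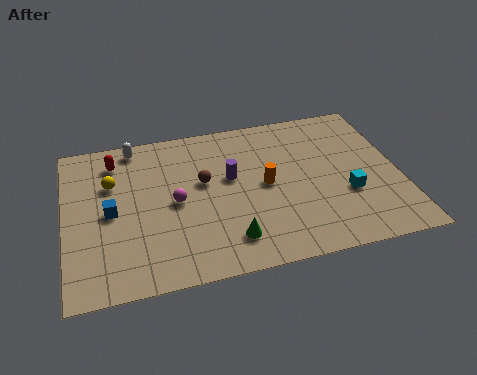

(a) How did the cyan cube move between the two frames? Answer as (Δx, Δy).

(-0.8, -0.1)

The cyan cube started near (13.1, 3.6) and ended near (12.3, 3.5).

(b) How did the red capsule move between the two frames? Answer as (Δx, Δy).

(-1.3, -1.0)

The red capsule started near (3.6, 8.9) and ended near (2.3, 7.9).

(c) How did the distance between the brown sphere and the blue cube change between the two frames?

+2.4

They were about 1.8 units apart before and 4.2 after — 2.4 units further apart.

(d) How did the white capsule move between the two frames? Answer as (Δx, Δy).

(-1.8, 0.0)

The white capsule started near (5.0, 8.7) and ended near (3.2, 8.7).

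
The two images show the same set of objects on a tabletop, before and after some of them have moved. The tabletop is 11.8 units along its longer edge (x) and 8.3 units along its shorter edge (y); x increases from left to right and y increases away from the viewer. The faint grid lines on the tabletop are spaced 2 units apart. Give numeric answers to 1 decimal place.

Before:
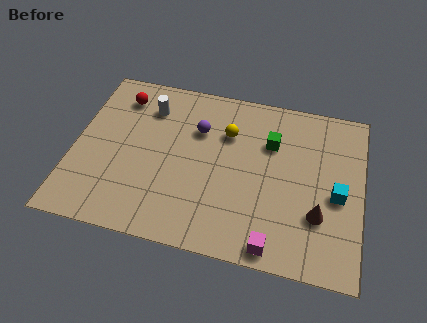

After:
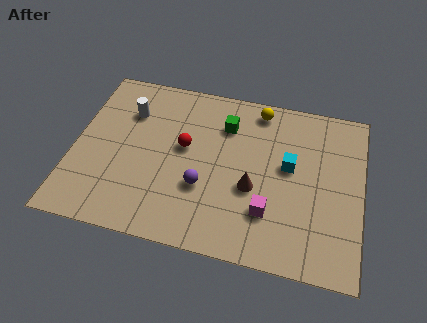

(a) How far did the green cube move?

2.0

The green cube was near (8.0, 5.7) before and (6.1, 6.2) after, so it travelled √(1.9² + 0.5²) ≈ 2.0 units.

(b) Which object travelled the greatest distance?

the red sphere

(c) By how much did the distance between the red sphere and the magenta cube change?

-4.6

Before: roughly 8.9 units apart; after: 4.3. That's 4.6 units closer together.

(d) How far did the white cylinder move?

0.9

From (2.9, 6.4) to (2.1, 6.0), the white cylinder covered √(0.8² + 0.4²) ≈ 0.9 units.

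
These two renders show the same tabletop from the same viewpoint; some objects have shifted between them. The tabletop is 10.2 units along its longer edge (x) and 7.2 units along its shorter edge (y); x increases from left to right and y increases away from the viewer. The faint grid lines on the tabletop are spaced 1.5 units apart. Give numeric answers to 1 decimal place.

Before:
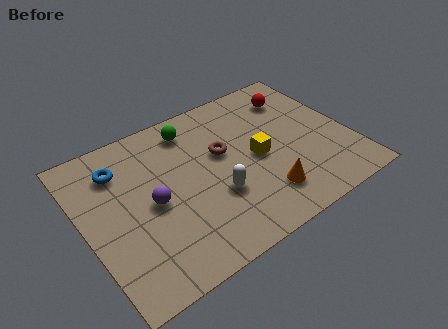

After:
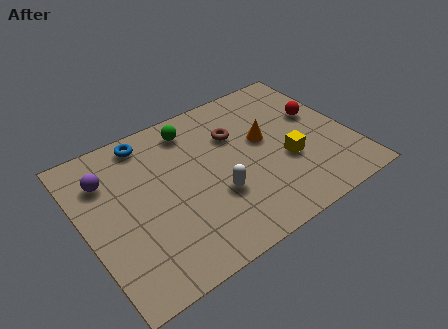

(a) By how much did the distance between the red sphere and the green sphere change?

+0.9

They were about 4.1 units apart before and 5.0 after — 0.9 units further apart.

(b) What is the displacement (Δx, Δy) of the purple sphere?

(-1.4, 1.9)

The purple sphere was at about (2.5, 3.4) and moved to about (1.1, 5.3).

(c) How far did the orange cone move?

2.5

The orange cone moved from about (6.5, 1.6) to (7.0, 4.1), a distance of √(0.5² + 2.5²) ≈ 2.5.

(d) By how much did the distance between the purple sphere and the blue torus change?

-0.3

They were about 2.3 units apart before and 2.0 after — 0.3 units closer together.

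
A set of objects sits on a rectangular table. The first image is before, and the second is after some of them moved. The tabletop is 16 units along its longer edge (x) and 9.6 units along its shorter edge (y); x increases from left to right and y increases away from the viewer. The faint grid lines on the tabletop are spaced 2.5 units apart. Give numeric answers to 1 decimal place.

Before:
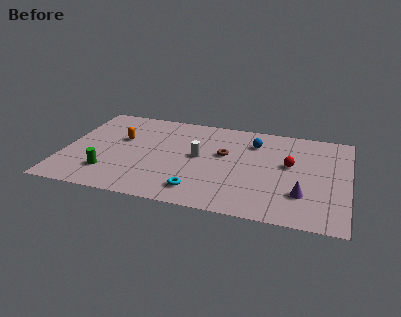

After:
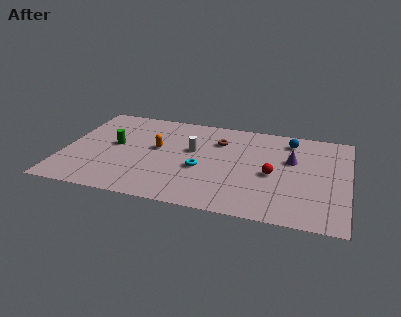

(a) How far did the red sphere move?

1.5

From (12.7, 5.5) to (11.8, 4.3), the red sphere covered √(0.9² + 1.2²) ≈ 1.5 units.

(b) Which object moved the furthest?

the purple cone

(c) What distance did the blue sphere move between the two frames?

2.1

The blue sphere moved from about (10.6, 7.3) to (12.6, 8.0), a distance of √(2.0² + 0.7²) ≈ 2.1.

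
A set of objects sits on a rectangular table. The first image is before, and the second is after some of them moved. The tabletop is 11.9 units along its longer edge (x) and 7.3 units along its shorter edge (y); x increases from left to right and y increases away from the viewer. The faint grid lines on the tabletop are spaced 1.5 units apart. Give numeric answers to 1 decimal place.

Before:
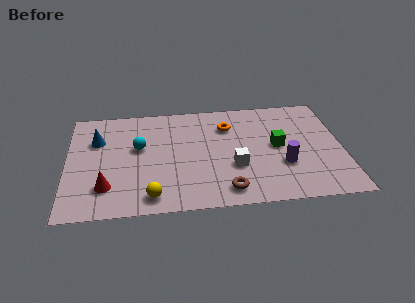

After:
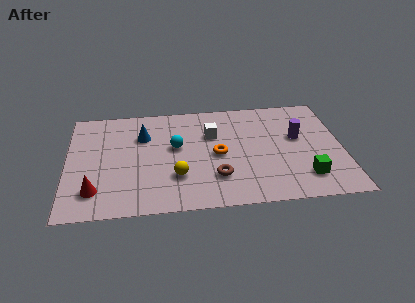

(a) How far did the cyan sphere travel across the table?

1.6

The cyan sphere moved from about (3.1, 4.3) to (4.7, 4.2), a distance of √(1.6² + 0.1²) ≈ 1.6.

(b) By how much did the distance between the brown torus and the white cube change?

+1.3

Before: roughly 1.6 units apart; after: 2.9. That's 1.3 units further apart.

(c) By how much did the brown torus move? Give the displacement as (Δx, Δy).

(-0.4, 0.9)

The brown torus was at about (6.8, 1.1) and moved to about (6.4, 2.0).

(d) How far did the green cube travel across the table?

2.5

The green cube moved from about (9.1, 3.8) to (10.2, 1.6), a distance of √(1.1² + 2.2²) ≈ 2.5.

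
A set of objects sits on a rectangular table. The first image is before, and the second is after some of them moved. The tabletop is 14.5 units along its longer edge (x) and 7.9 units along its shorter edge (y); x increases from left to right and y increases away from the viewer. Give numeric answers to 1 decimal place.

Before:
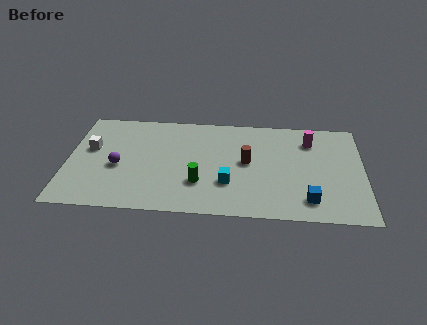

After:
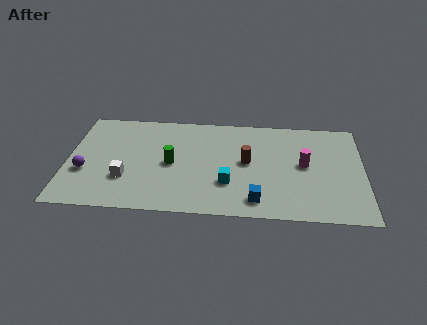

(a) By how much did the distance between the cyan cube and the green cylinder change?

+1.7

Before: roughly 1.4 units apart; after: 3.1. That's 1.7 units further apart.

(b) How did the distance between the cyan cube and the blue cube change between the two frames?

-2.2

The distance was about 4.0 in the first image and 1.8 in the second, so they moved 2.2 units closer together.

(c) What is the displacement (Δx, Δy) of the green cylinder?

(-1.4, 1.4)

The green cylinder started near (6.5, 2.4) and ended near (5.1, 3.8).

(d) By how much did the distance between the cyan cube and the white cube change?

-2.1

The distance was about 7.1 in the first image and 5.0 in the second, so they moved 2.1 units closer together.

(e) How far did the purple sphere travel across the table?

1.7

From (2.5, 3.4) to (0.9, 2.9), the purple sphere covered √(1.6² + 0.5²) ≈ 1.7 units.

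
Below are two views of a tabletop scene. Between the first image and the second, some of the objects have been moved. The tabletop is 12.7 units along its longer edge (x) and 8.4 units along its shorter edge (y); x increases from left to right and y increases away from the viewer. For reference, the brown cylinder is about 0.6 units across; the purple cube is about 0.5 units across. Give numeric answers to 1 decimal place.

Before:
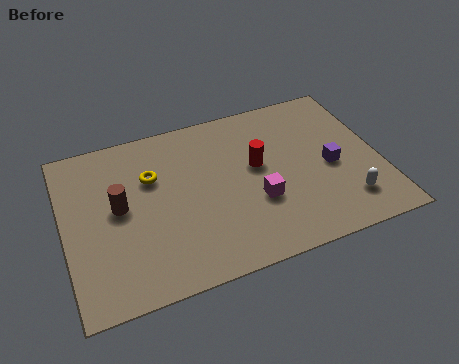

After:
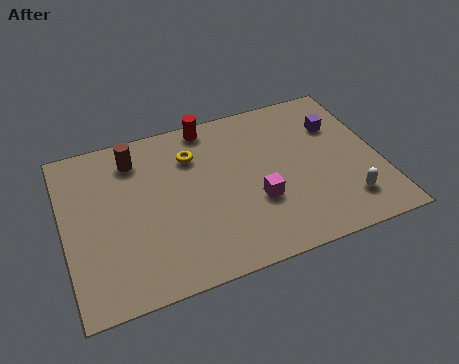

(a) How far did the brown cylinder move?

2.4

The brown cylinder moved from about (2.2, 4.5) to (3.0, 6.8), a distance of √(0.8² + 2.3²) ≈ 2.4.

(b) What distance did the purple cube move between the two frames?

2.2

From (10.7, 3.8) to (11.2, 5.9), the purple cube covered √(0.5² + 2.1²) ≈ 2.2 units.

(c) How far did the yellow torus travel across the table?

1.8

The yellow torus moved from about (3.6, 5.6) to (5.3, 6.2), a distance of √(1.7² + 0.6²) ≈ 1.8.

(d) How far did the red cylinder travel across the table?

3.3

The red cylinder was near (7.8, 4.8) before and (6.1, 7.6) after, so it travelled √(1.7² + 2.8²) ≈ 3.3 units.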